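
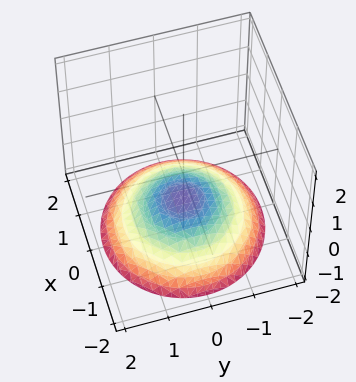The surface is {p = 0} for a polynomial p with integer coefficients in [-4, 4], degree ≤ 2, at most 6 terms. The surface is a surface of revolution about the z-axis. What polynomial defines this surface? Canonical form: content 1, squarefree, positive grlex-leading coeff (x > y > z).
x^2 + y^2 + 3*z + 3

(a) The degree is 2 — the shape is more complex than any degree-1 surface.
(b) By symmetry, the surface is invariant under rotation about z: p = q(x² + y², z).
(c) Checking where it meets the axes: a circular section at z = -2 has radius between 1 and 2; the surface avoids every integer x-axis point in the box; it crosses the z-axis at the gridline z = -1.
(d) Solving for integer coefficients yields p as stated.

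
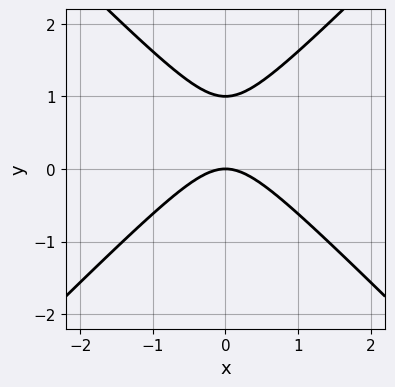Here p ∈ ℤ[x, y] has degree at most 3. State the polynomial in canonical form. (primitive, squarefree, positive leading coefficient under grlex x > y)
x^2 - y^2 + y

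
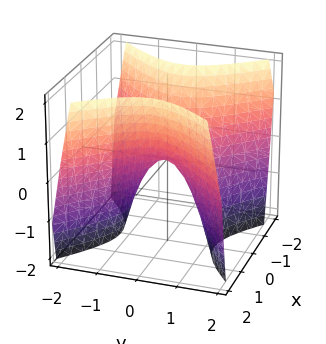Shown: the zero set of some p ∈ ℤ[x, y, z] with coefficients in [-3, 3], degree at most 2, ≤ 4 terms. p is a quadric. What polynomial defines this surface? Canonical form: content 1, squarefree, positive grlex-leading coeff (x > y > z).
3*x^2 - 3*y^2 - 2*z

1. The degree is 2 — a hyperbolic paraboloid; a quadric.
2. Symmetries: it's symmetric under y → −y, forcing even powers of y; the x ↦ −x reflection is a symmetry, so x appears only in even powers.
3. Checking where it meets the axes: it crosses the y-axis at the gridline y = 0; it crosses the x-axis at the gridline x = 0; it meets the z-axis at z = 0 (among the integer gridlines).
4. Fitting integer coefficients to these (and the overall shape) gives p.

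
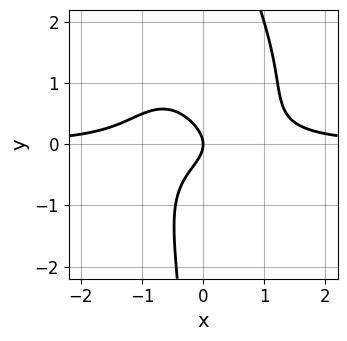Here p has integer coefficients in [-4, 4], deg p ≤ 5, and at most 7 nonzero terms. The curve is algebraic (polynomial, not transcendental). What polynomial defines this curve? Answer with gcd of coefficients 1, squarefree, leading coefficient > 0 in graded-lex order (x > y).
3*x^3*y + 2*x*y^3 - 2*x*y^2 - 3*y^2 - 2*x

(a) The degree is 4 — a generic line meets the curve in up to 4 points.
(b) Observable constraints: it meets the y-axis at y = 0 (among the integer gridlines); it crosses the x-axis at the gridline x = 0.
(c) The integer polynomial consistent with all of this is the stated p.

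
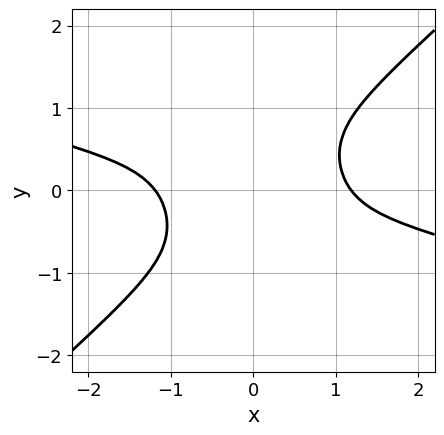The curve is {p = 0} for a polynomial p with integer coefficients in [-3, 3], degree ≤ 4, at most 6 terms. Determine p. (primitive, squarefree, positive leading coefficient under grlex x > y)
x^4 + 3*x^3*y - 3*x^2*y^2 - 2*y^4 - 2

deg p = 4. A generic line meets the curve in up to 4 points.
Observable constraints: it misses every integer gridline on the y-axis.
Matching integer coefficients to the picture gives p.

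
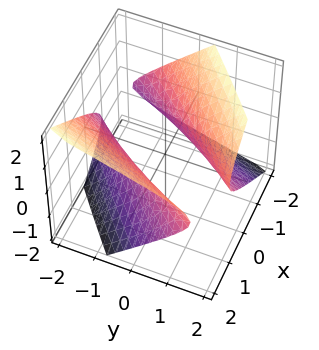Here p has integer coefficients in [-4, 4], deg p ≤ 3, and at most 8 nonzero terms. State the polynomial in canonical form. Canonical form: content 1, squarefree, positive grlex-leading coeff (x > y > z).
2*x^2 - 3*x*y + y^2 + 2*y*z - 3*z^2 - 2

(a) The picture has 2 separate pieces. Treating them together as one polynomial.
(b) deg p = 2. No degree-1 surface has this shape.
(c) Reading off the gridlines: it misses every integer gridline on the z-axis; among the integer gridlines, it crosses the x-axis at x ∈ {-1, 1}.
(d) Assembling these constraints gives the stated polynomial.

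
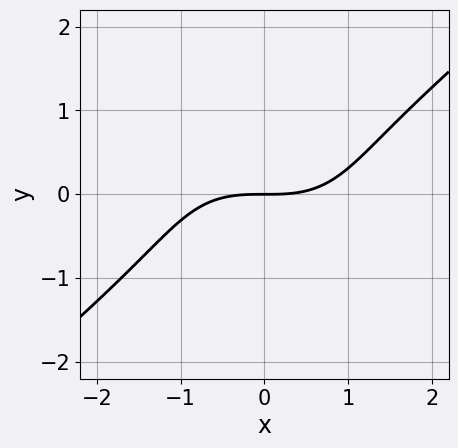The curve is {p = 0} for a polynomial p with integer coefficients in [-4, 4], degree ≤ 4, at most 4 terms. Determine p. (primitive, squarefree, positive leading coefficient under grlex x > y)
x^3 - 2*y^3 - 3*y

1. The degree is 3 — no degree-2 curve has this shape.
2. From the visible intercepts: one y-axis crossing is at y = 0; one x-axis crossing is at x = 0.
3. These observations pin down the coefficients.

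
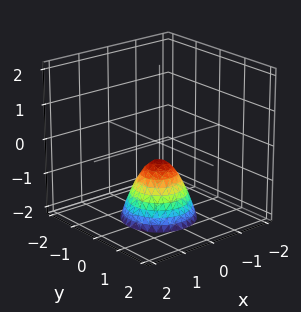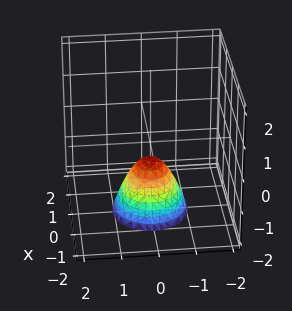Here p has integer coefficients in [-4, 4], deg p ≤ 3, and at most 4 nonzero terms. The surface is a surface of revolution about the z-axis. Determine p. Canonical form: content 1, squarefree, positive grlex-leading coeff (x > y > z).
Degree: no degree-1 surface has this shape, so deg p = 2.
Symmetry: the z-axis is an axis of rotation, so x and y enter only as x² + y².
From the visible intercepts: it misses every integer gridline on the x-axis; no y-intercept at any integer in the box.
Fitting integer coefficients to these (and the overall shape) gives p.

3*x^2 + 3*y^2 + 2*z + 1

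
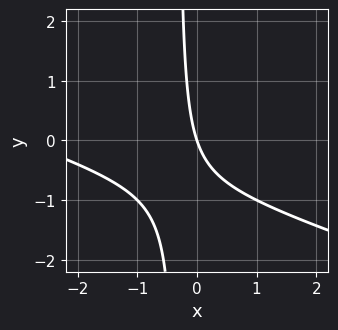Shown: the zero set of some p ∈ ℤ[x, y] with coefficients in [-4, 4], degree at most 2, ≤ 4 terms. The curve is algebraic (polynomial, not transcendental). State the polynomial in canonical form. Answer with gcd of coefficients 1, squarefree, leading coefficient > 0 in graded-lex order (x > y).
x^2 + 3*x*y + 3*x + y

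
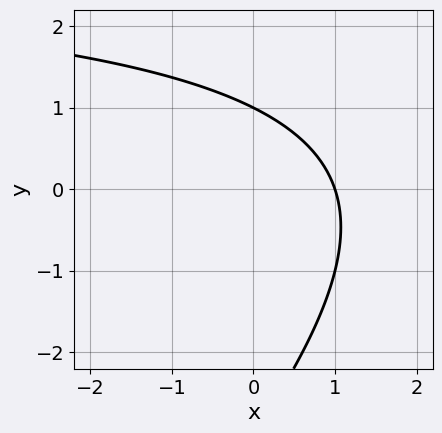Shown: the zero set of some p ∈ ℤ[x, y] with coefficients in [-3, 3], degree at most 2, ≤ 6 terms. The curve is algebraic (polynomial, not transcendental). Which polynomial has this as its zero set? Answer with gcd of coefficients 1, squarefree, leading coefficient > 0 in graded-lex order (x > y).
x*y - y^2 - 3*x - 2*y + 3

1. deg p = 2.
2. From the visible intercepts: it meets the y-axis at y = 1 (among the integer gridlines); it crosses the x-axis at the gridline x = 1.
3. Assembling these constraints gives the stated polynomial.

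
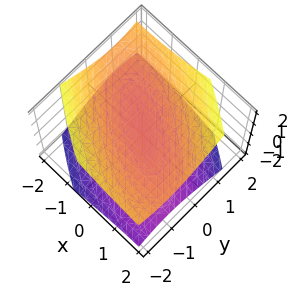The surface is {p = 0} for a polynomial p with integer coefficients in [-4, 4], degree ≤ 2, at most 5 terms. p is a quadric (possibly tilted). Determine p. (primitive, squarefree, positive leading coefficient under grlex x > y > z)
1. There are 2 components. Treating them together as one polynomial.
2. The degree is 2 — the shape is more complex than any degree-1 surface.
3. Observable constraints: the surface avoids every integer y-axis point in the box; the surface avoids every integer x-axis point in the box.
4. The integer polynomial consistent with all of this is the stated p.

x^2 + 2*x*y + 2*y^2 - 3*z^2 + 1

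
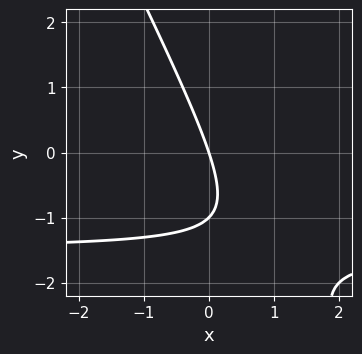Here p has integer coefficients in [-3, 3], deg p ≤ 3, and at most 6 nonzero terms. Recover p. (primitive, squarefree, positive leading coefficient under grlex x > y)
The degree is 2 — a generic line meets the curve in up to 2 points.
Checking where it meets the axes: it crosses the x-axis at the gridline x = 0; among the integer gridlines, it crosses the y-axis at y ∈ {-1, 0}.
Matching integer coefficients to the picture gives p.

2*x*y + y^2 + 3*x + y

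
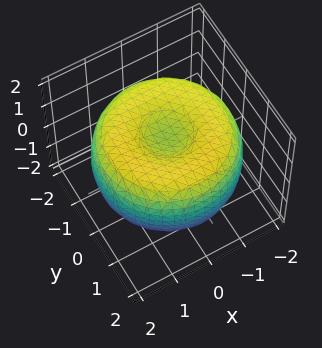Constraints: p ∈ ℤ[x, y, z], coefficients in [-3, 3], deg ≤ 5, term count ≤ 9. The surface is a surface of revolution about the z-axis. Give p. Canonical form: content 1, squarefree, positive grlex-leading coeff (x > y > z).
First, the degree is 4 — the shape is more complex than any degree-3 surface.
Next, by symmetry, the z-axis is an axis of rotation, so x and y enter only as x² + y².
Then, from the axis intercepts and sections: a circular section at z = 0 has radius between 1 and 2.
Finally, these observations pin down the coefficients.

x^4 + 2*x^2*y^2 + y^4 - 3*x^2 - 3*y^2 + 3*z^2 - 2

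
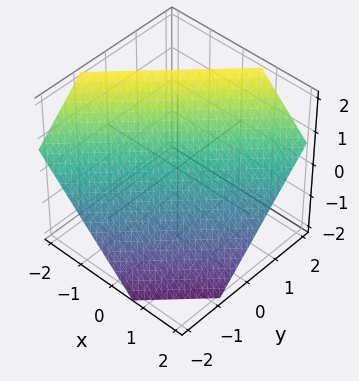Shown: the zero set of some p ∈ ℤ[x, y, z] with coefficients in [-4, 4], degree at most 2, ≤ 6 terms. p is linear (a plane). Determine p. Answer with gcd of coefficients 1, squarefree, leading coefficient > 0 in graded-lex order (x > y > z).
3*x - 3*y + 3*z - 2

(a) The degree is 1 — every cross-section is a straight line — this is a plane.
(b) Matching integer coefficients to the picture gives p.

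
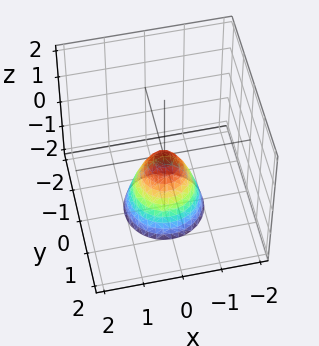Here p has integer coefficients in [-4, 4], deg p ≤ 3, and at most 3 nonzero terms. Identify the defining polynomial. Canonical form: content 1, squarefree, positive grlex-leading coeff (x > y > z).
The degree is 2 — a single bowl opening along one axis; a quadric.
Symmetries: rotational symmetry about the z-axis ⇒ p depends on x, y only through x² + y².
From the axis intercepts and sections: it crosses the y-axis at the gridline y = 0; it crosses the x-axis at the gridline x = 0; it meets the z-axis at z = 0 (among the integer gridlines).
Matching integer coefficients to the picture gives p.

2*x^2 + 2*y^2 + z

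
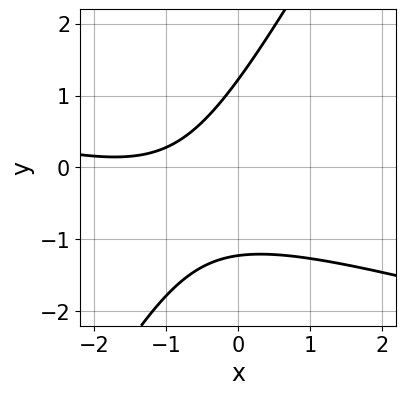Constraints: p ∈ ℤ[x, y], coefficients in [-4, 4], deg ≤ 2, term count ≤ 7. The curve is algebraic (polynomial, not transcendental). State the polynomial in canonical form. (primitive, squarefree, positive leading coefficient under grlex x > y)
x^2 + 3*x*y - 2*y^2 + 3*x + 3

Degree: the shape is more complex than any degree-1 curve, so deg p = 2.
Reading off the gridlines: no x-intercept at any integer in the box.
These observations pin down the coefficients.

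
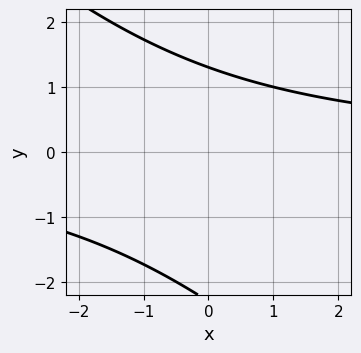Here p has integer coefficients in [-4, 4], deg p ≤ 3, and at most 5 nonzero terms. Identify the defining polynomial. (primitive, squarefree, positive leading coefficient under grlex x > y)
x*y + y^2 + y - 3

deg p = 2. The shape is more complex than any degree-1 curve.
Reading off the gridlines: no x-intercept at any integer in the box.
Fitting integer coefficients to these (and the overall shape) gives p.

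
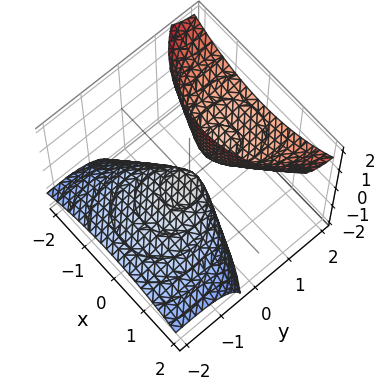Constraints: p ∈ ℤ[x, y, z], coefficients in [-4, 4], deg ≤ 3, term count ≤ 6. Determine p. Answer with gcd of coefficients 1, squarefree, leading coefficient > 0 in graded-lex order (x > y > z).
First, the picture has 2 separate pieces.
Next, degree: the shape is more complex than any degree-1 surface, so deg p = 2.
Next, checking where it meets the axes: one y-axis crossing is at y = 0; one z-axis crossing is at z = 0.
Finally, assembling these constraints gives the stated polynomial.

x^2 + y^2 - 3*y*z + z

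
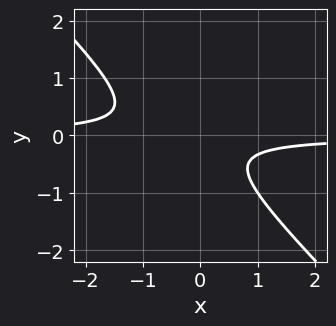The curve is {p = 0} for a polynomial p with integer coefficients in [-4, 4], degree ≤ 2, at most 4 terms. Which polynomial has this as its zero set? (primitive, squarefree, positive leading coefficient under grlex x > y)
3*x*y + 3*y^2 + y + 1

(a) The degree is 2 — no degree-1 curve has this shape.
(b) Checking where it meets the axes: no y-intercept at any integer in the box; no x-intercept at any integer in the box.
(c) Putting this together gives p.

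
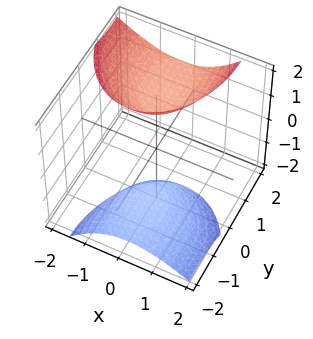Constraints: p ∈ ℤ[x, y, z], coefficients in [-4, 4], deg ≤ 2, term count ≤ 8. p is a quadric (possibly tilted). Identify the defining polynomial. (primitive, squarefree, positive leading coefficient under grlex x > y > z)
(a) There are 2 components.
(b) The degree is 2 — a generic line meets the surface in up to 2 points.
(c) Reading off the gridlines: it misses every integer gridline on the y-axis; no x-intercept at any integer in the box.
(d) These observations pin down the coefficients.

2*x^2 + x*z + y^2 - 2*y*z - z^2 + 2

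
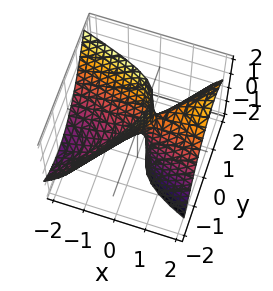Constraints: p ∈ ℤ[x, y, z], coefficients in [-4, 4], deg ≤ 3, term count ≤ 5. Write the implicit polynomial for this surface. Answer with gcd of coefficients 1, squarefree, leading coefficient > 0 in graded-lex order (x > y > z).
x^2 + 3*x*y - 3*x*z - 3*y^2 + z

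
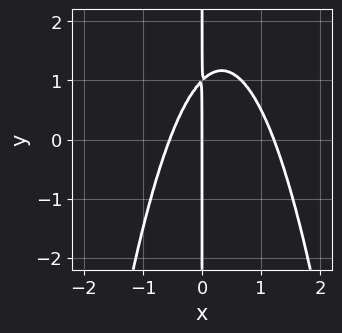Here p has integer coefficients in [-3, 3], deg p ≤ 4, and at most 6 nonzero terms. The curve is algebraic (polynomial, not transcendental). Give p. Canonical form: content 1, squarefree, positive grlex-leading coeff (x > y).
deg p = 3. No degree-2 curve has this shape.
Reading off the gridlines: one x-axis crossing is at x = 0; every point of the y-axis in the box is on the curve.
These observations pin down the coefficients.

3*x^3 - 2*x^2 + 2*x*y - 2*x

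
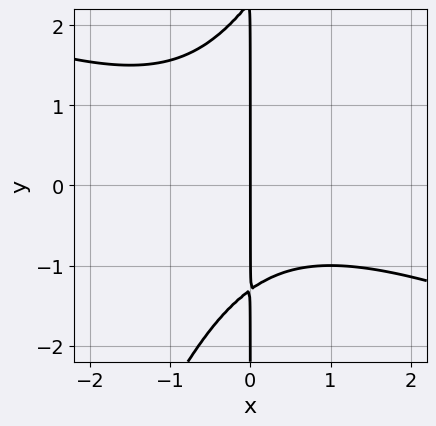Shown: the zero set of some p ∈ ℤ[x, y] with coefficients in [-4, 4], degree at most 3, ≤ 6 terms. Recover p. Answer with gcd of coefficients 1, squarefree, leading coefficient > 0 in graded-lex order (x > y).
First, the degree is 3 — no degree-2 curve has this shape.
Then, reading off the gridlines: the visible y-axis segment lies entirely on the curve; it meets the x-axis at x = 0 (among the integer gridlines).
Finally, fitting integer coefficients to these (and the overall shape) gives p.

x^3 + 2*x^2*y - x*y^2 + x*y + 3*x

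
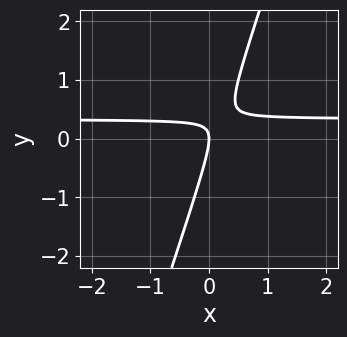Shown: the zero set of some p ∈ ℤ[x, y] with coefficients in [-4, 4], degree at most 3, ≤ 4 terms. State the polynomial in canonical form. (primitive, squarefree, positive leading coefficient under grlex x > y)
1. deg p = 2. A generic line meets the curve in up to 2 points.
2. From the visible intercepts: it crosses the y-axis at the gridline y = 0; it crosses the x-axis at the gridline x = 0.
3. Putting this together gives p.

3*x*y - y^2 - x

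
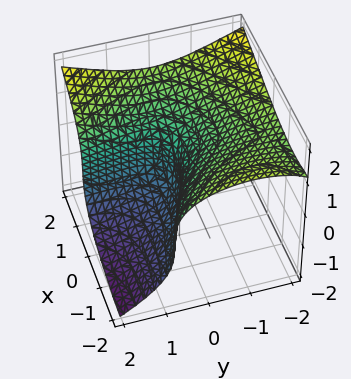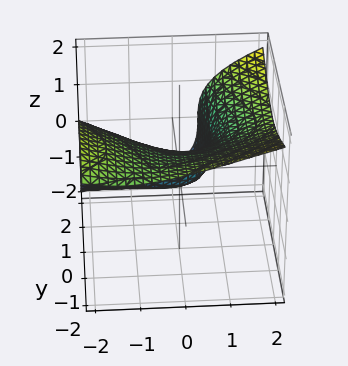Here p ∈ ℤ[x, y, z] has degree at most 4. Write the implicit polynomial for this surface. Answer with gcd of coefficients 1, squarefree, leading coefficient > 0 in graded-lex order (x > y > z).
(a) deg p = 3. A generic line meets the surface in up to 3 points.
(b) Observable constraints: it meets the x-axis at x = 0 (among the integer gridlines); one z-axis crossing is at z = 0.
(c) The integer polynomial consistent with all of this is the stated p.

x*y^2 - 2*z^3 + x^2 + x*y - 2*y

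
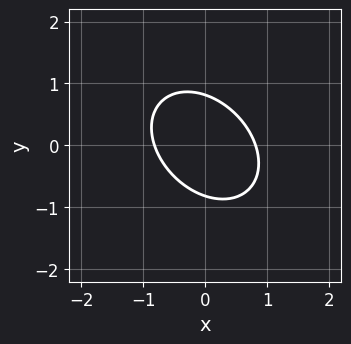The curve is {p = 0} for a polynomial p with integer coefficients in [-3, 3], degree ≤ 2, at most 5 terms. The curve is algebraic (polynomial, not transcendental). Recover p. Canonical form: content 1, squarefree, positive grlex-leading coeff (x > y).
3*x^2 + 2*x*y + 3*y^2 - 2

(a) Degree: no degree-1 curve has this shape, so deg p = 2.
(b) The integer polynomial consistent with all of this is the stated p.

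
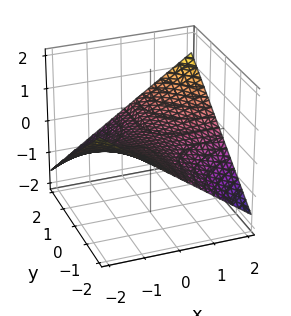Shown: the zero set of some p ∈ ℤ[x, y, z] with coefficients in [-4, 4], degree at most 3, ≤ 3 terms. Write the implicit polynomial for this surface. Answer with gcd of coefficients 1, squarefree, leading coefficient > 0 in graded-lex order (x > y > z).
1. Degree: a hyperbolic paraboloid; a quadric, so deg p = 2.
2. Checking where it meets the axes: the visible y-axis segment lies entirely on the surface; it crosses the z-axis at the gridline z = 0.
3. Matching integer coefficients to the picture gives p. Check: (-1, 0, 0) on the x-axis lies on the surface, and p(-1, 0, 0) = 0. ✓

x*y - 3*z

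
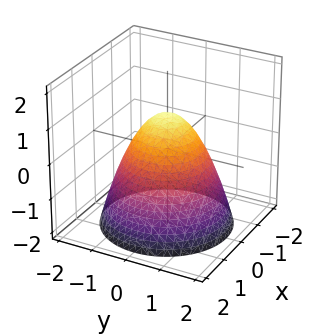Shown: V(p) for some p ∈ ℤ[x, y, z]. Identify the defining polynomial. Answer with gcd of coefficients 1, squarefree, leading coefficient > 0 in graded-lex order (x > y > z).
x^2 + y^2 + z - 1

Degree: the shape is more complex than any degree-1 surface, so deg p = 2.
Symmetries: every cross-section ⟂ z is a circle, so x, y appear only via x² + y².
Against the integer gridlines: the y-axis gridline crossings are at y ∈ {-1, 1}; one z-axis crossing is at z = 1.
Matching integer coefficients to the picture gives p. Check: (-1, 0, 0) on the x-axis lies on the surface, and p(-1, 0, 0) = 0. ✓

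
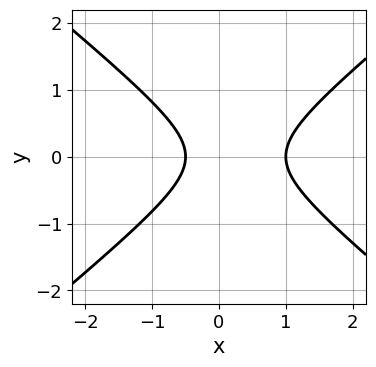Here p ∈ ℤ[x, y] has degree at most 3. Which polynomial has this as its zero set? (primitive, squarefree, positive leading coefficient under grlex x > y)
2*x^2 - 3*y^2 - x - 1

First, degree: a generic line meets the curve in up to 2 points, so deg p = 2.
Next, symmetries: it's symmetric under y → −y, forcing even powers of y.
Next, checking where it meets the axes: one x-axis crossing is at x = 1; the curve avoids every integer y-axis point in the box.
Finally, the integer polynomial consistent with all of this is the stated p.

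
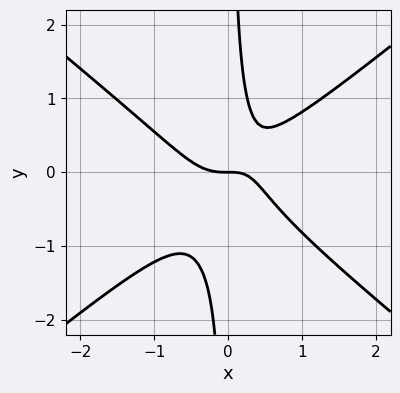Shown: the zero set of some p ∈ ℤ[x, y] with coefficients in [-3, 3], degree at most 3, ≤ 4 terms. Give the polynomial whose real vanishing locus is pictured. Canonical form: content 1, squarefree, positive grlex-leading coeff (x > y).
2*x^3 - 3*x*y^2 - x*y + y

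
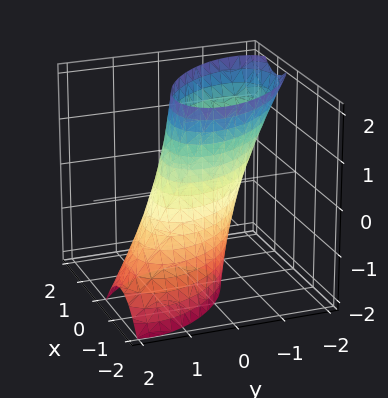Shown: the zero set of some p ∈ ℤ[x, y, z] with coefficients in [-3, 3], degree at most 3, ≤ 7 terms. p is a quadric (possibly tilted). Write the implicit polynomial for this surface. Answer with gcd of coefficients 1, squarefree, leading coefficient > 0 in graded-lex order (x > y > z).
3*x^2 + 3*x*y + 3*y^2 + 2*y*z - 3

The degree is 2 — no degree-1 surface has this shape.
Against the integer gridlines: among the integer gridlines, it crosses the x-axis at x ∈ {-1, 1}; it misses every integer gridline on the z-axis; the y-axis gridline crossings are at y ∈ {-1, 1}.
The integer polynomial consistent with all of this is the stated p.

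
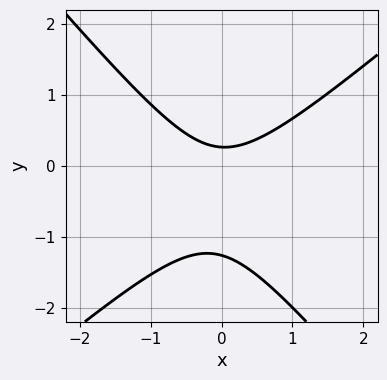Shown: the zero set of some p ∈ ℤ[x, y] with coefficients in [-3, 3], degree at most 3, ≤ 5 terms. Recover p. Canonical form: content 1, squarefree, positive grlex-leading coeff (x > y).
3*x^2 - x*y - 3*y^2 - 3*y + 1

First, deg p = 2. A generic line meets the curve in up to 2 points.
Then, against the integer gridlines: it misses every integer gridline on the x-axis.
Finally, putting this together gives p.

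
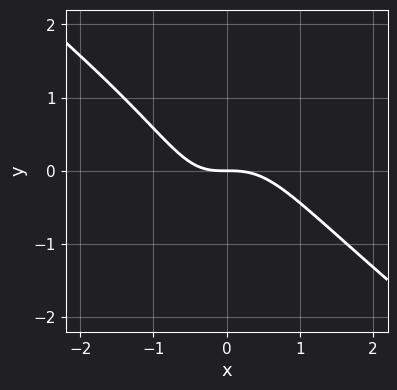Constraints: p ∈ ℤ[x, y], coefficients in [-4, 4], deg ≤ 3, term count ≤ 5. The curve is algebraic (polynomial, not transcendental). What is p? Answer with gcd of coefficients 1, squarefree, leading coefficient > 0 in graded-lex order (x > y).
3*x^3 + 2*x^2*y - 2*x*y^2 + x*y + 3*y

First, the degree is 3 — a generic line meets the curve in up to 3 points.
Then, from the visible intercepts: it meets the y-axis at y = 0 (among the integer gridlines); one x-axis crossing is at x = 0.
Finally, these observations pin down the coefficients.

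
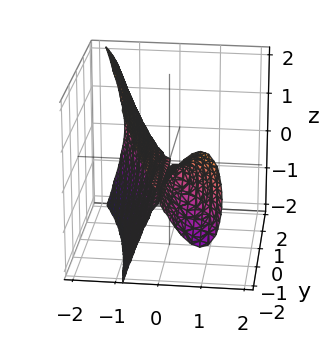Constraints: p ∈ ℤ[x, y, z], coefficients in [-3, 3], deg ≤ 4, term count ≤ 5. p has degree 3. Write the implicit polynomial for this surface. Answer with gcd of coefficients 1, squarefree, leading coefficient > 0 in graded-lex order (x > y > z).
3*x^3 + 2*x^2*y + z^2

The degree is 3 — a generic line meets the surface in up to 3 points.
Checking where it meets the axes: it meets the z-axis at z = 0 (among the integer gridlines); the visible y-axis segment lies entirely on the surface; it crosses the x-axis at the gridline x = 0.
Solving for integer coefficients yields p as stated.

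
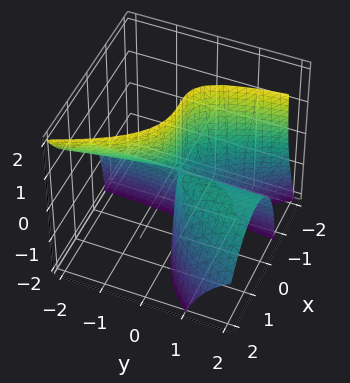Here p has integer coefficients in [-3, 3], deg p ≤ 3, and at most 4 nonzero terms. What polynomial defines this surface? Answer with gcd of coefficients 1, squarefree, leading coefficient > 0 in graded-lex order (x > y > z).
1. deg p = 3. A generic line meets the surface in up to 3 points.
2. Reading off the gridlines: every point of the y-axis in the box is on the surface; every point of the z-axis in the box is on the surface; it meets the x-axis at x = 0 (among the integer gridlines).
3. Together with the visible shape, these determine p as stated.

x^3 + x*y*z - x*y + y*z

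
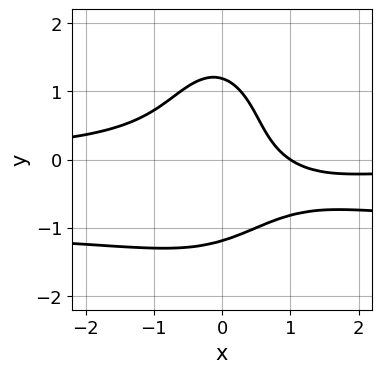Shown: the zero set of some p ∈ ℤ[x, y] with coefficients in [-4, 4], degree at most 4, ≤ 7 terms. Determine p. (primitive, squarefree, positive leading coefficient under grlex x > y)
1. Degree: the shape is more complex than any degree-3 curve, so deg p = 4.
2. Checking where it meets the axes: it crosses the x-axis at the gridline x = 1.
3. Fitting integer coefficients to these (and the overall shape) gives p.

3*x^2*y^2 + y^4 + 3*x^2*y + 2*x - 2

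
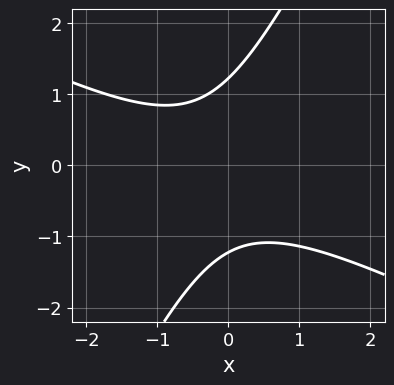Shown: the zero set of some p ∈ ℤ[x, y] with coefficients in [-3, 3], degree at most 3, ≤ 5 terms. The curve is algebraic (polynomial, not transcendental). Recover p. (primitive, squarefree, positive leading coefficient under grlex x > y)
2*x^2 + 3*x*y - 2*y^2 + x + 3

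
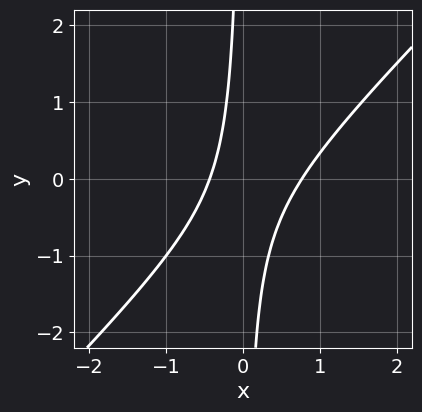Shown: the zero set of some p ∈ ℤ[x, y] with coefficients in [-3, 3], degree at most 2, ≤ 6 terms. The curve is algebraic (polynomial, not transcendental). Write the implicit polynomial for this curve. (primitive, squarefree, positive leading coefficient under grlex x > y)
First, the degree is 2 — no degree-1 curve has this shape.
Next, observable constraints: the curve avoids every integer y-axis point in the box.
Finally, the integer polynomial consistent with all of this is the stated p.

3*x^2 - 3*x*y - x - 1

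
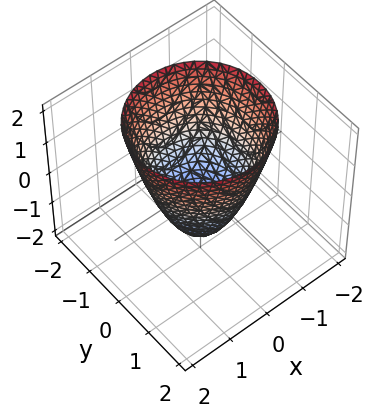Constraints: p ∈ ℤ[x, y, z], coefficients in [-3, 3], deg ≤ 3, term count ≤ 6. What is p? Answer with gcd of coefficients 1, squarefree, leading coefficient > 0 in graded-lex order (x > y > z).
1. The degree is 2 — no degree-1 surface has this shape.
2. Symmetry: the surface is invariant under rotation about z: p = q(x² + y², z).
3. Against the integer gridlines: among the integer gridlines, it crosses the x-axis at x ∈ {-1, 1}; a circular section at z = 1 has radius between 1 and 2; the y-axis gridline crossings are at y ∈ {-1, 1}.
4. Solving for integer coefficients yields p as stated.

3*x^2 + 3*y^2 - 2*z - 3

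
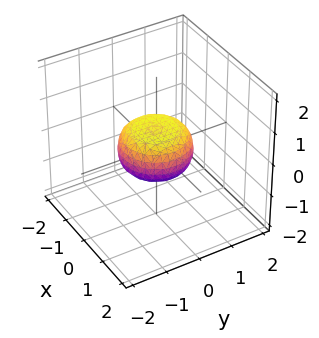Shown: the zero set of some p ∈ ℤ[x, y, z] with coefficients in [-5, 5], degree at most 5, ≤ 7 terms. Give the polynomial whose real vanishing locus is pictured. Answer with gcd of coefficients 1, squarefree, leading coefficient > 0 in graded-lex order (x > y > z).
2*x^4 + 4*x^2*y^2 + 2*y^4 - x^2 - y^2 + 3*z^2 - 1

1. Degree: no degree-3 surface has this shape, so deg p = 4.
2. Symmetry: the surface is invariant under rotation about z: p = q(x² + y², z).
3. Observable constraints: among the integer gridlines, it crosses the x-axis at x ∈ {-1, 1}; among the integer gridlines, it crosses the y-axis at y ∈ {-1, 1}; a circular section at z = 0 has radius exactly 1.
4. Assembling these constraints gives the stated polynomial.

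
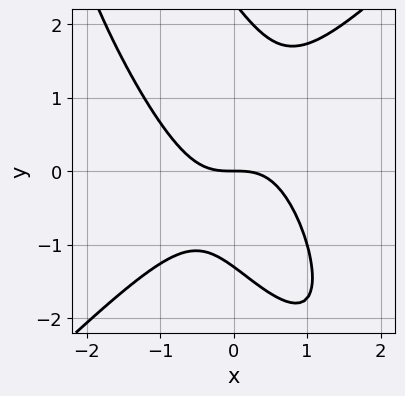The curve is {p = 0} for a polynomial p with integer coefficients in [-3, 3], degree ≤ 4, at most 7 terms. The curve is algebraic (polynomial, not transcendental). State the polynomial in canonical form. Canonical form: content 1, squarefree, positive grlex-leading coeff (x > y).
3*x^3 - 2*x*y^2 - y^3 + y^2 + 3*y

1. Degree: the shape is more complex than any degree-2 curve, so deg p = 3.
2. Reading off the gridlines: it meets the x-axis at x = 0 (among the integer gridlines); it crosses the y-axis at the gridline y = 0.
3. Fitting integer coefficients to these (and the overall shape) gives p.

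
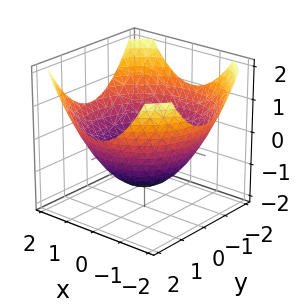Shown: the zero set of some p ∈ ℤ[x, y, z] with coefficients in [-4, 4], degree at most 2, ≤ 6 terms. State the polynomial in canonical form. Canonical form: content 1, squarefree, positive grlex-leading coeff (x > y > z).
x^2 + y^2 - 2*z - 3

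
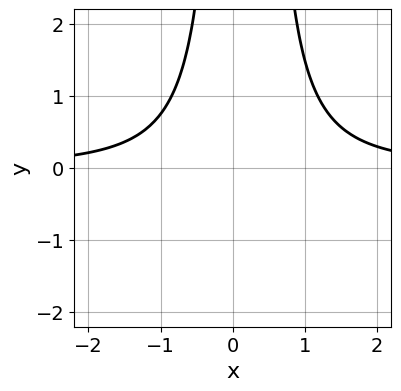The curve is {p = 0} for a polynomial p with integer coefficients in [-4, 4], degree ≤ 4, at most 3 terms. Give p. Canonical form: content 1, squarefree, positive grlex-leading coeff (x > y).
(a) deg p = 3.
(b) Reading off the gridlines: the curve avoids every integer x-axis point in the box; the curve avoids every integer y-axis point in the box.
(c) Solving for integer coefficients yields p as stated.

3*x^2*y - x*y - 3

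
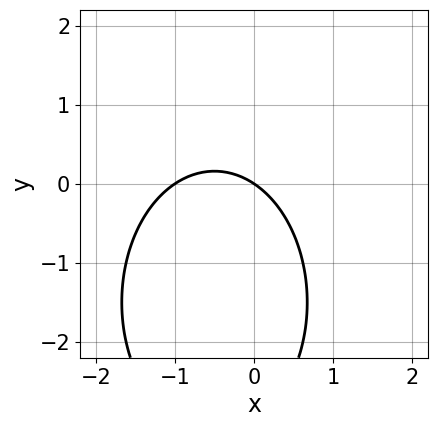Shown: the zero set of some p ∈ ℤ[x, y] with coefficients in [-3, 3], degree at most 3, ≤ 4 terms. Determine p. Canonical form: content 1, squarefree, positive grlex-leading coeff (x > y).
1. Degree: no degree-1 curve has this shape, so deg p = 2.
2. From the visible intercepts: it meets the y-axis at y = 0 (among the integer gridlines); the x-axis gridline crossings are at x ∈ {-1, 0}.
3. Putting this together gives p.

2*x^2 + y^2 + 2*x + 3*y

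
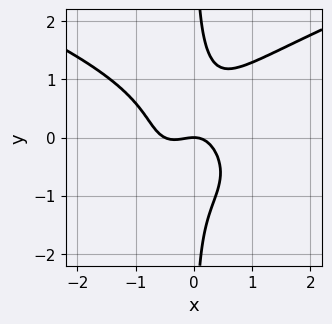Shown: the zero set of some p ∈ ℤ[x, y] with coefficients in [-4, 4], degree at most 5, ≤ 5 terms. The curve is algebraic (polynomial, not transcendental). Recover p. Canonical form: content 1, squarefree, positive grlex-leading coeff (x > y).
(a) Degree: no degree-3 curve has this shape, so deg p = 4.
(b) From the visible intercepts: it meets the x-axis at x = 0 (among the integer gridlines); it meets the y-axis at y = 0 (among the integer gridlines).
(c) Solving for integer coefficients yields p as stated.

2*x*y^3 - 2*x^3 - x^2 - y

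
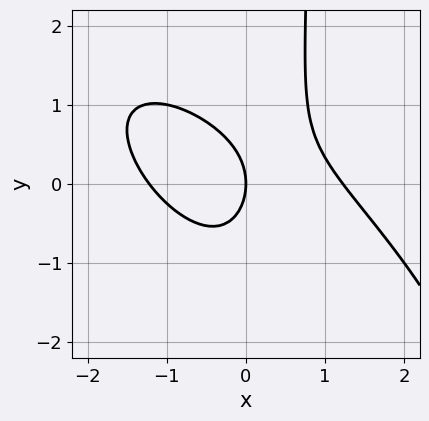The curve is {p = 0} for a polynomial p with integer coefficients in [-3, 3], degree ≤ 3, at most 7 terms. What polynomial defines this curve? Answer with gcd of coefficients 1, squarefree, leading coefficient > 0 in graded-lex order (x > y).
First, degree: no degree-2 curve has this shape, so deg p = 3.
Next, from the axis intercepts and sections: one y-axis crossing is at y = 0; one x-axis crossing is at x = 0.
Finally, putting this together gives p.

2*x^3 + 3*x^2*y + 2*x*y^2 - 2*y^2 - 3*x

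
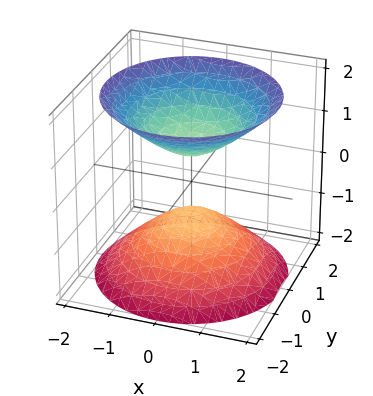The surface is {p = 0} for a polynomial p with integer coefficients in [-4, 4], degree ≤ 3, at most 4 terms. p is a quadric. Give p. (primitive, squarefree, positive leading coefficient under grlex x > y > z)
2*x^2 + 2*y^2 - 2*z^2 + 1

1. The picture has 2 separate pieces.
2. Degree: two separate bowl-shaped sheets opening away from each other; a quadric, so deg p = 2.
3. Symmetries: mirror symmetry z ↦ −z ⇒ only even powers of z; rotational symmetry about the z-axis ⇒ p depends on x, y only through x² + y².
4. Reading off the gridlines: the surface avoids every integer x-axis point in the box; the surface avoids every integer y-axis point in the box; a circular section at z = -2 has radius between 1 and 2.
5. Together with the visible shape, these determine p as stated.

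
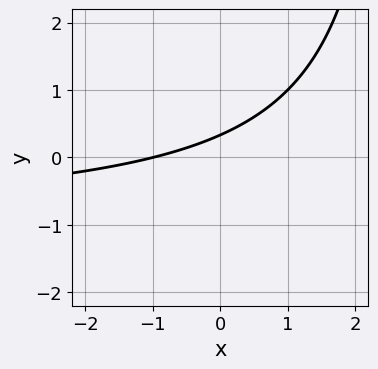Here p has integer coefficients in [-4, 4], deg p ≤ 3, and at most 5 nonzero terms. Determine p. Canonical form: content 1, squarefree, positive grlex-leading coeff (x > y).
deg p = 2. A generic line meets the curve in up to 2 points.
From the visible intercepts: it meets the x-axis at x = -1 (among the integer gridlines).
The integer polynomial consistent with all of this is the stated p.

x*y + x - 3*y + 1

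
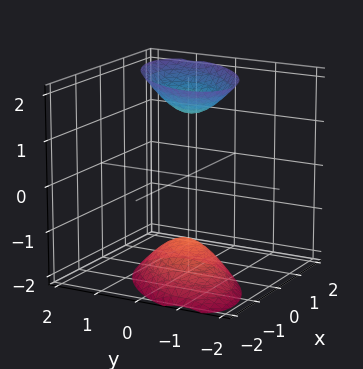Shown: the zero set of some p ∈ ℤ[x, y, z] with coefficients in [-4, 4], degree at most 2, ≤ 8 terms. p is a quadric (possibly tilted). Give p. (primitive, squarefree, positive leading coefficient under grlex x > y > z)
1. There are 2 components.
2. The degree is 2 — the shape is more complex than any degree-1 surface.
3. Checking where it meets the axes: no y-intercept at any integer in the box; the surface avoids every integer x-axis point in the box.
4. Assembling these constraints gives the stated polynomial.

2*x^2 - 2*x*y - x*z + 2*y^2 - z^2 + 2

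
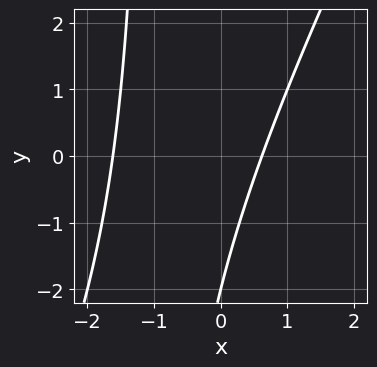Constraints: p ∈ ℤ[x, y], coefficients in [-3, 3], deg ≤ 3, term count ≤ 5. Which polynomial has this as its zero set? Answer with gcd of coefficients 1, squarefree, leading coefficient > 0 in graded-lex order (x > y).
2*x^2 - x*y + 2*x - y - 2

deg p = 2. No degree-1 curve has this shape.
Checking where it meets the axes: one y-axis crossing is at y = -2.
The integer polynomial consistent with all of this is the stated p.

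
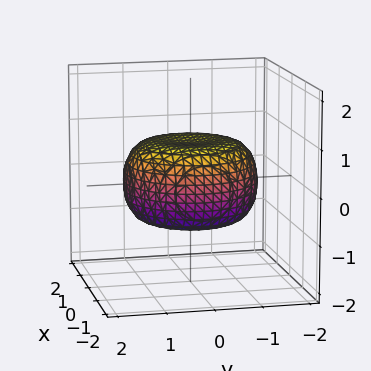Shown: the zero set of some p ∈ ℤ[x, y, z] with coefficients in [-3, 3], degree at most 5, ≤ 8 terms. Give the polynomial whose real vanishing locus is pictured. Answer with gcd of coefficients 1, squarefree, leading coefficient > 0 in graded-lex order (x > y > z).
x^4 + 2*x^2*y^2 + y^4 - x^2 - y^2 + 3*z^2 - 2

Degree: the shape is more complex than any degree-3 surface, so deg p = 4.
Symmetry: the surface is invariant under rotation about z: p = q(x² + y², z).
From the visible intercepts: a circular section at z = 0 has radius between 1 and 2.
These observations pin down the coefficients.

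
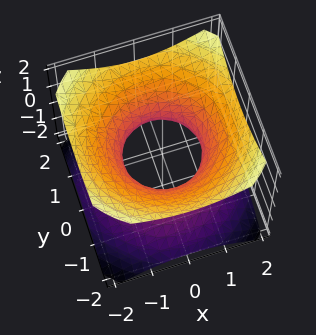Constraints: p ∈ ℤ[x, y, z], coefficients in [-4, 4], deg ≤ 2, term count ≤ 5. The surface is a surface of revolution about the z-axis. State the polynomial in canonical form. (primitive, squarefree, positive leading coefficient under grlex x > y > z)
2*x^2 + 2*y^2 - 3*z^2 - 2

First, the degree is 2 — a generic line meets the surface in up to 2 points.
Next, symmetry: the z-axis is an axis of rotation, so x and y enter only as x² + y².
Then, against the integer gridlines: among the integer gridlines, it crosses the x-axis at x ∈ {-1, 1}; the surface avoids every integer z-axis point in the box; a circular section at z = 1 has radius between 1 and 2; among the integer gridlines, it crosses the y-axis at y ∈ {-1, 1}.
Finally, fitting integer coefficients to these (and the overall shape) gives p.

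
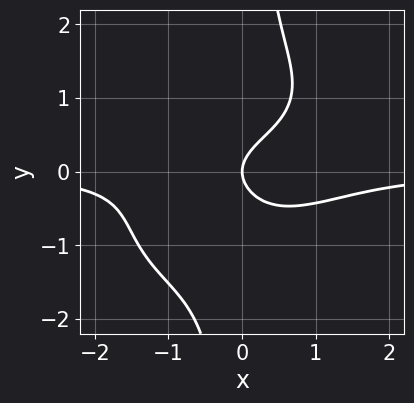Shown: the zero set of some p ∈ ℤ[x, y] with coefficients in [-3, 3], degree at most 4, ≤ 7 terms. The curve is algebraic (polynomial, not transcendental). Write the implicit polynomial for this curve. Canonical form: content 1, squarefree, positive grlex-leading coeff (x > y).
2*x^3*y - 2*x^2*y^2 + 3*x*y^3 - 3*y^2 + 2*x

First, the degree is 4 — no degree-3 curve has this shape.
Next, observable constraints: one x-axis crossing is at x = 0; it crosses the y-axis at the gridline y = 0.
Finally, putting this together gives p.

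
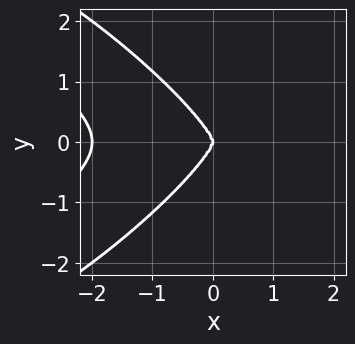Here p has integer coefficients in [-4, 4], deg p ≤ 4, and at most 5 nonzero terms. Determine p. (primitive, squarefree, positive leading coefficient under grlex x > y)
(a) Degree: no degree-3 curve has this shape, so deg p = 4.
(b) Symmetries: mirror symmetry y ↦ −y ⇒ only even powers of y.
(c) From the axis intercepts and sections: one y-axis crossing is at y = 0; among the integer gridlines, it crosses the x-axis at x ∈ {-2, 0}.
(d) These observations pin down the coefficients.

x^4 - 2*x^2*y^2 + 2*y^4 + 2*x^3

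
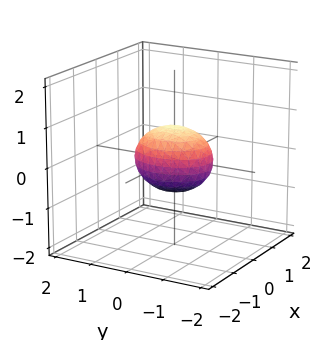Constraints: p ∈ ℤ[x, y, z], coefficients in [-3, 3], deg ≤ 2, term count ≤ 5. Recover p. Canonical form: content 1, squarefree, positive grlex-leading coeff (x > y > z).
deg p = 2. A closed, bounded, convex surface; a quadric.
Symmetries: it's symmetric under z → −z, forcing even powers of z; mirror symmetry x ↦ −x ⇒ only even powers of x; it's symmetric under y → −y, forcing even powers of y.
Against the integer gridlines: the y-axis gridline crossings are at y ∈ {-1, 1}.
Together with the visible shape, these determine p as stated.

3*x^2 + 2*y^2 + 3*z^2 - 2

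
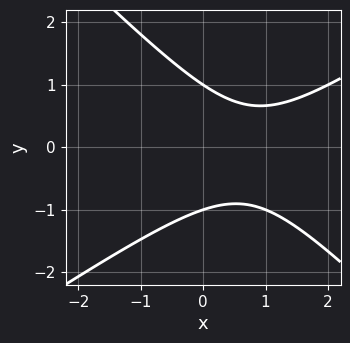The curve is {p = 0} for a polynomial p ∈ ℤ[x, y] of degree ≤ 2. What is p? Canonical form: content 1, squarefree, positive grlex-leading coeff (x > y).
2*x^2 - x*y - 3*y^2 - 3*x + 3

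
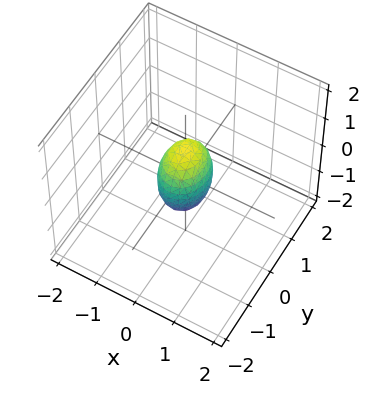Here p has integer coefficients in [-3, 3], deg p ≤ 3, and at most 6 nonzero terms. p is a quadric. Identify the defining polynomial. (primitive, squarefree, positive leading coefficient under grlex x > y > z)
1. Degree: a closed, bounded, convex surface; a quadric, so deg p = 2.
2. Symmetries: it's symmetric under x → −x, forcing even powers of x; the y ↦ −y reflection is a symmetry, so y appears only in even powers; the z ↦ −z reflection is a symmetry, so z appears only in even powers.
3. From the visible intercepts: the z-axis gridline crossings are at z ∈ {-1, 1}.
4. Solving for integer coefficients yields p as stated.

3*x^2 + 2*y^2 + z^2 - 1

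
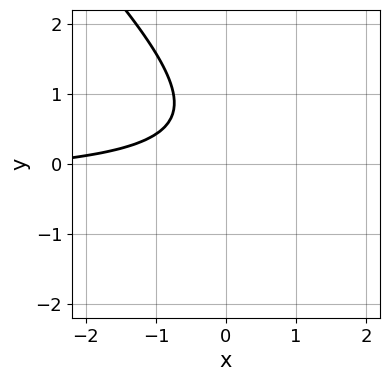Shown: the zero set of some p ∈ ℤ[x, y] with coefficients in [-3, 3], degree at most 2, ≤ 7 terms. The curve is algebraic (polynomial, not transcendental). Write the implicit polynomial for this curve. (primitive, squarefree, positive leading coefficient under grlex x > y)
3*x*y + 3*y^2 + x - 3*y + 3

1. deg p = 2. No degree-1 curve has this shape.
2. Observable constraints: the curve avoids every integer x-axis point in the box; it misses every integer gridline on the y-axis.
3. Matching integer coefficients to the picture gives p.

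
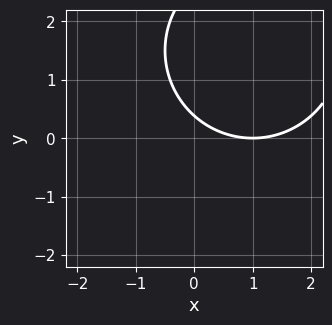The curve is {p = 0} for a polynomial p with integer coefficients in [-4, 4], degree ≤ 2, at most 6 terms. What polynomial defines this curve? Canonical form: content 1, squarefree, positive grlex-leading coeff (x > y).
x^2 + y^2 - 2*x - 3*y + 1

1. The degree is 2 — a generic line meets the curve in up to 2 points.
2. From the visible intercepts: it crosses the x-axis at the gridline x = 1.
3. Matching integer coefficients to the picture gives p.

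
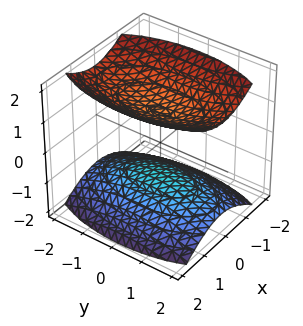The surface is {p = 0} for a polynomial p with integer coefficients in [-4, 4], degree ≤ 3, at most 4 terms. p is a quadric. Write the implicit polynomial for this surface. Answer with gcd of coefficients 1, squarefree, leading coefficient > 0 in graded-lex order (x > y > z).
First, the picture has 2 separate pieces. Treating them together as one polynomial.
Then, the degree is 2 — two sheets facing apart; a quadric.
Next, symmetries: the y ↦ −y reflection is a symmetry, so y appears only in even powers; the z ↦ −z reflection is a symmetry, so z appears only in even powers; the x ↦ −x reflection is a symmetry, so x appears only in even powers.
Then, from the visible intercepts: it misses every integer gridline on the y-axis; the surface avoids every integer x-axis point in the box; among the integer gridlines, it crosses the z-axis at z ∈ {-1, 1}.
Finally, putting this together gives p.

3*x^2 + y^2 - 3*z^2 + 3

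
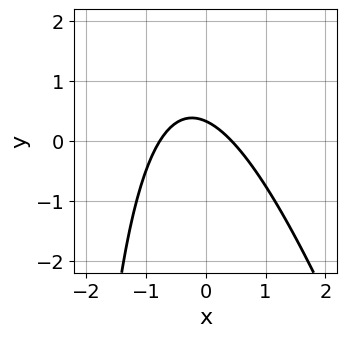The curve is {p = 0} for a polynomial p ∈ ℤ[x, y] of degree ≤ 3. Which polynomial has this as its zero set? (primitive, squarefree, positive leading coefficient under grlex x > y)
3*x^2 + x*y + x + 3*y - 1

First, deg p = 2. No degree-1 curve has this shape.
Finally, solving for integer coefficients yields p as stated.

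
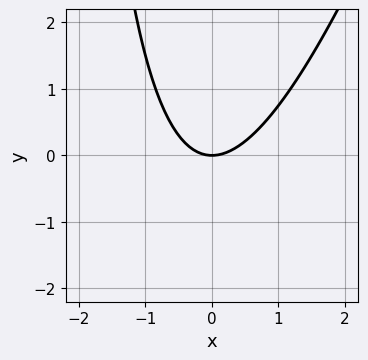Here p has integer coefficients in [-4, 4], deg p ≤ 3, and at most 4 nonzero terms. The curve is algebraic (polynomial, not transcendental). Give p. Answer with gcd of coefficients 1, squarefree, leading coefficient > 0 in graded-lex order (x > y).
deg p = 2.
Observable constraints: it crosses the x-axis at the gridline x = 0; it meets the y-axis at y = 0 (among the integer gridlines).
Assembling these constraints gives the stated polynomial.

3*x^2 - x*y - 3*y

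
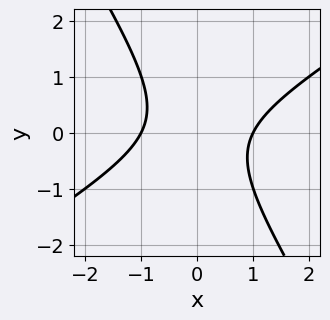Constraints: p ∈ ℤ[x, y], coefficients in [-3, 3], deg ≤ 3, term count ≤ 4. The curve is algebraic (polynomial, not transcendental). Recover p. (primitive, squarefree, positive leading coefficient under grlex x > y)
x^2 - x*y - y^2 - 1

deg p = 2. No degree-1 curve has this shape.
From the axis intercepts and sections: no y-intercept at any integer in the box; among the integer gridlines, it crosses the x-axis at x ∈ {-1, 1}.
Fitting integer coefficients to these (and the overall shape) gives p.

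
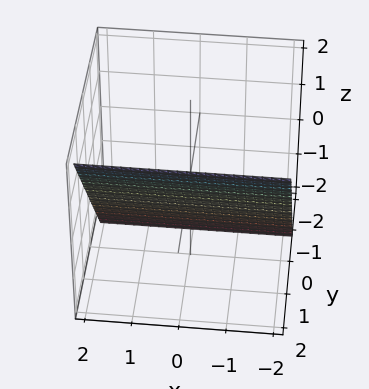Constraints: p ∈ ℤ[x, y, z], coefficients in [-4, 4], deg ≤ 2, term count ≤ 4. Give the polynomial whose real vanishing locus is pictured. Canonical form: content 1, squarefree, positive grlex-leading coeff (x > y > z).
deg p = 1.
Checking where it meets the axes: it crosses the z-axis at the gridline z = -1; the surface avoids every integer x-axis point in the box.
Putting this together gives p.

3*y - 2*z - 2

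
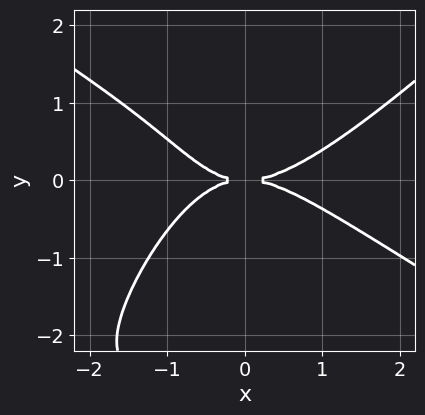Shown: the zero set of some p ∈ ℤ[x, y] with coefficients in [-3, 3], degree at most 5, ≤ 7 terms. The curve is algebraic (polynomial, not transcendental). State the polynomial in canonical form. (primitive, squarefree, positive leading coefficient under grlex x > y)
Degree: a generic line meets the curve in up to 4 points, so deg p = 4.
From the axis intercepts and sections: it meets the y-axis at y = 0 (among the integer gridlines); it crosses the x-axis at the gridline x = 0.
These observations pin down the coefficients.

x^4 - 2*x^2*y^2 + x*y^3 - 2*x*y^2 - 3*y^2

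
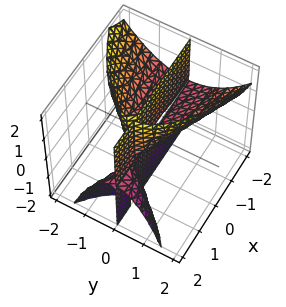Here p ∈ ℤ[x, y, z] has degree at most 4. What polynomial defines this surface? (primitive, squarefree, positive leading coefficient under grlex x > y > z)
First, the picture has 3 separate pieces. They look like related sheets of one shape, so recover p as a whole.
Next, deg p = 3. A generic line meets the surface in up to 3 points.
Next, checking where it meets the axes: the visible x-axis segment lies entirely on the surface; one y-axis crossing is at y = 0.
Finally, together with the visible shape, these determine p as stated. Check: (0, 0, 1) on the z-axis lies on the surface, and p(0, 0, 1) = 0. ✓

x*y*z + y^3 - y*z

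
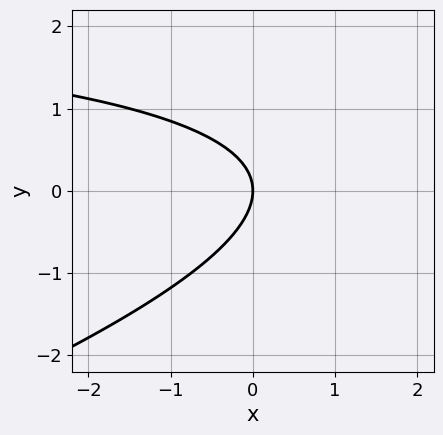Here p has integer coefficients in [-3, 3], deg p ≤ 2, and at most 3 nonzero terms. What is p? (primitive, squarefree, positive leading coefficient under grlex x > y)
x*y - 3*y^2 - 3*x

1. deg p = 2. The shape is more complex than any degree-1 curve.
2. Observable constraints: one x-axis crossing is at x = 0; it crosses the y-axis at the gridline y = 0.
3. Matching integer coefficients to the picture gives p.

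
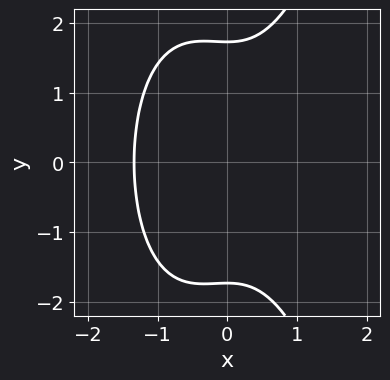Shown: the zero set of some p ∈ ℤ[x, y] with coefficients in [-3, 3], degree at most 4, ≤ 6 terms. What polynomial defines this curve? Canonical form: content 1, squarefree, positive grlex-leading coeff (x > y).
2*x^3 + x^2 - y^2 + 3

The degree is 3 — the shape is more complex than any degree-2 curve.
Symmetries: mirror symmetry y ↦ −y ⇒ only even powers of y.
Together with the visible shape, these determine p as stated.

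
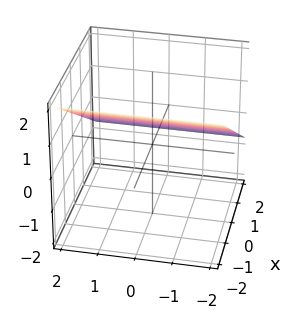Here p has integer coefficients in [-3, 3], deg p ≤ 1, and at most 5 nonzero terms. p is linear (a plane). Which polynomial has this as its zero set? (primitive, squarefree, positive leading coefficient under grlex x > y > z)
2*x + 3*z - 2

First, the degree is 1 — every cross-section is a straight line — this is a plane.
Then, reading off the gridlines: it meets the x-axis at x = 1 (among the integer gridlines); it misses every integer gridline on the y-axis.
Finally, putting this together gives p.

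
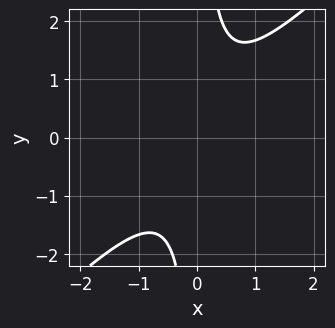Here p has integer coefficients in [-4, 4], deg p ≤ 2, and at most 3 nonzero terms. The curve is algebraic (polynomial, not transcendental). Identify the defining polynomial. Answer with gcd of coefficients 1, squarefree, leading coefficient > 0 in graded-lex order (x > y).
3*x^2 - 3*x*y + 2

1. The degree is 2 — a generic line meets the curve in up to 2 points.
2. Against the integer gridlines: no x-intercept at any integer in the box; no y-intercept at any integer in the box.
3. Matching integer coefficients to the picture gives p.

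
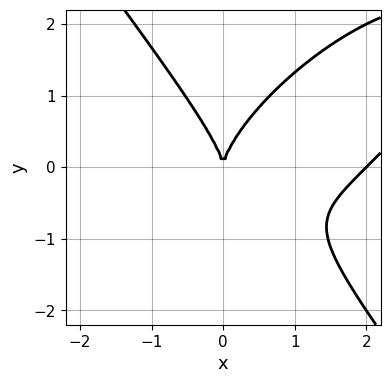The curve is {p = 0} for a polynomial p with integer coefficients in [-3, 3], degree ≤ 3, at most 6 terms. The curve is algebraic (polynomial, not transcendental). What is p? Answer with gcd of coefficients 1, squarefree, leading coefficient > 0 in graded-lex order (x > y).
The degree is 3 — a generic line meets the curve in up to 3 points.
Checking where it meets the axes: the x-axis gridline crossings are at x ∈ {0, 2}; one y-axis crossing is at y = 0.
Assembling these constraints gives the stated polynomial.

x^3 - x^2*y + y^3 - 2*x^2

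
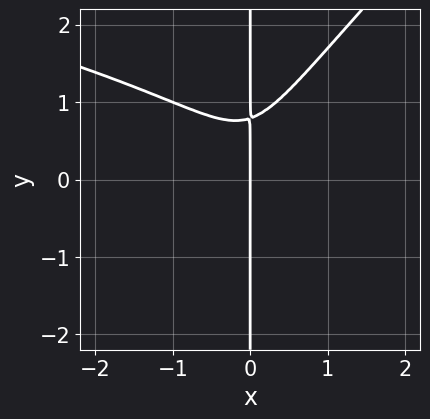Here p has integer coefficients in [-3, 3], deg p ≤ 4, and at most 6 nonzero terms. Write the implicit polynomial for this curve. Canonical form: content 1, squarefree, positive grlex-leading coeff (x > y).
First, the degree is 4 — a generic line meets the curve in up to 4 points.
Then, observable constraints: the visible y-axis segment lies entirely on the curve; it meets the x-axis at x = 0 (among the integer gridlines).
Finally, these observations pin down the coefficients.

2*x^2*y^2 - 2*x*y^3 + 3*x^3 + x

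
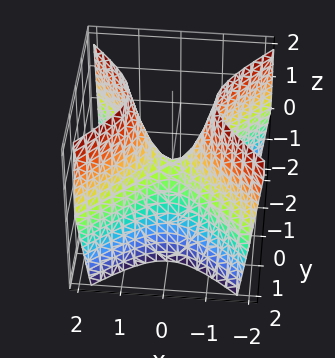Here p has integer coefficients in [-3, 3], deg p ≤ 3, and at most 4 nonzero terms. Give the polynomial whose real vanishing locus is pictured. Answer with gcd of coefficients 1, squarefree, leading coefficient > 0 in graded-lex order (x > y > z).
(a) The degree is 2 — a hyperbolic paraboloid; a quadric.
(b) Symmetries: mirror symmetry y ↦ −y ⇒ only even powers of y; mirror symmetry x ↦ −x ⇒ only even powers of x.
(c) Checking where it meets the axes: it meets the z-axis at z = 0 (among the integer gridlines); one x-axis crossing is at x = 0; it meets the y-axis at y = 0 (among the integer gridlines).
(d) Together with the visible shape, these determine p as stated.

2*x^2 - 2*y^2 - z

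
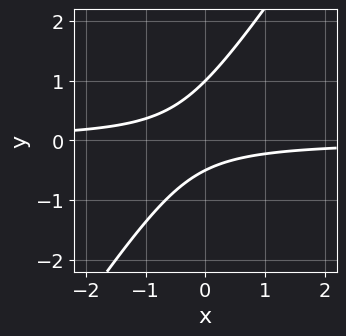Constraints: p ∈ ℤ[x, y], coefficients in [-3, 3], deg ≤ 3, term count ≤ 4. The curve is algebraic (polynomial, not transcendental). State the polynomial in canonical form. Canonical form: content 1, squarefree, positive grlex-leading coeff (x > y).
3*x*y - 2*y^2 + y + 1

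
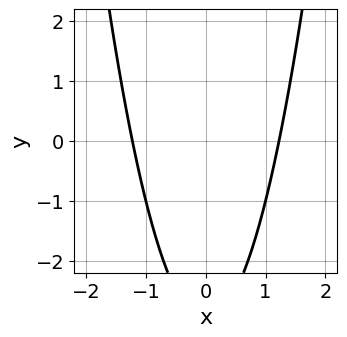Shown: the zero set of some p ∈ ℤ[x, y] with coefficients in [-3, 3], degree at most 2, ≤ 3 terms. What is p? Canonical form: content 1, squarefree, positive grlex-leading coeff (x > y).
2*x^2 - y - 3

First, the degree is 2 — the shape is more complex than any degree-1 curve.
Then, symmetries: it's symmetric under x → −x, forcing even powers of x.
Next, from the axis intercepts and sections: it misses every integer gridline on the y-axis.
Finally, putting this together gives p.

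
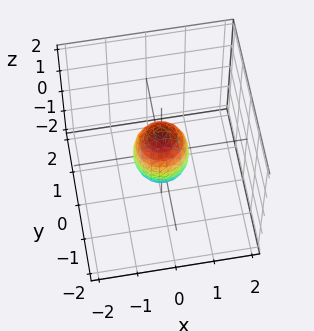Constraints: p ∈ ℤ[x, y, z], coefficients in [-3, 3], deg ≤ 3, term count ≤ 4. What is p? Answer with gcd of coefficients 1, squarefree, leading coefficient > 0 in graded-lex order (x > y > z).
2*x^2 + 2*y^2 + z^2 - 1

(a) The degree is 2 — bounded and convex; a quadric.
(b) Symmetries: mirror symmetry z ↦ −z ⇒ only even powers of z; every cross-section ⟂ z is a circle, so x, y appear only via x² + y².
(c) From the axis intercepts and sections: the z-axis gridline crossings are at z ∈ {-1, 1}; a circular section at z = 0 has radius between 0 and 1.
(d) Matching integer coefficients to the picture gives p.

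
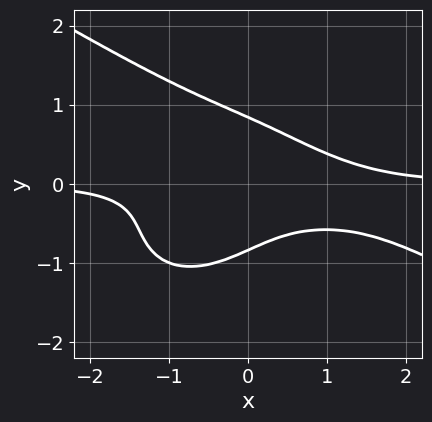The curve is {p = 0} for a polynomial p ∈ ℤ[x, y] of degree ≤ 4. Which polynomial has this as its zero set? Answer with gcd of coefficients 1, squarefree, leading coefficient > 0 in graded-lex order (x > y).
x^3*y + x^2*y^2 + 2*y^4 + 3*x*y^2 - 1

First, the degree is 4 — a generic line meets the curve in up to 4 points.
Next, from the visible intercepts: no x-intercept at any integer in the box.
Finally, putting this together gives p.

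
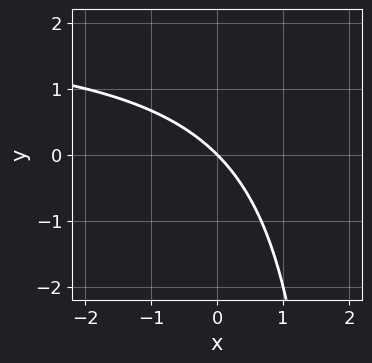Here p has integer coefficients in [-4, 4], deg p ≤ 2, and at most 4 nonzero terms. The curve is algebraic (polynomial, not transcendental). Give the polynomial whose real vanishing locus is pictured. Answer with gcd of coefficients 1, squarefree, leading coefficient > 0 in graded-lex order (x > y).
x*y - 2*x - 2*y

First, deg p = 2. No degree-1 curve has this shape.
Then, from the visible intercepts: it crosses the y-axis at the gridline y = 0; it crosses the x-axis at the gridline x = 0.
Finally, these observations pin down the coefficients.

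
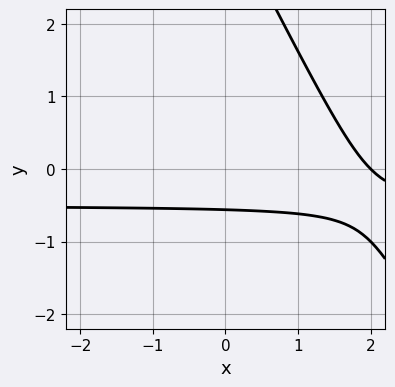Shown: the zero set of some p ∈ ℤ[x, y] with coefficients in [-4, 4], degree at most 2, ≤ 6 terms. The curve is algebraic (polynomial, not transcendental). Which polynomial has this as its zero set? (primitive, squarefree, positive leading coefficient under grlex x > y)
2*x*y + y^2 + x - 3*y - 2

1. Degree: a generic line meets the curve in up to 2 points, so deg p = 2.
2. Observable constraints: it crosses the x-axis at the gridline x = 2.
3. Solving for integer coefficients yields p as stated.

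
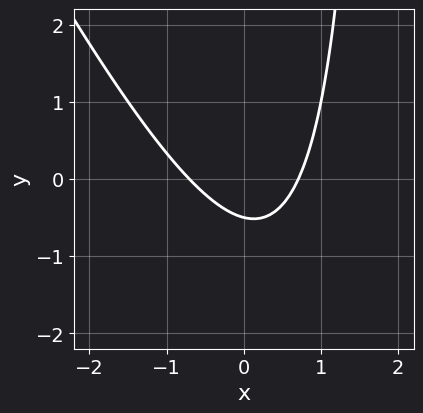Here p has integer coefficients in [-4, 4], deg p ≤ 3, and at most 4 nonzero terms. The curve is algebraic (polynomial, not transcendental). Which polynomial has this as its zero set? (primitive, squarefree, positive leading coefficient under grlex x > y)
2*x^2 + x*y - 2*y - 1

First, deg p = 2.
Finally, putting this together gives p.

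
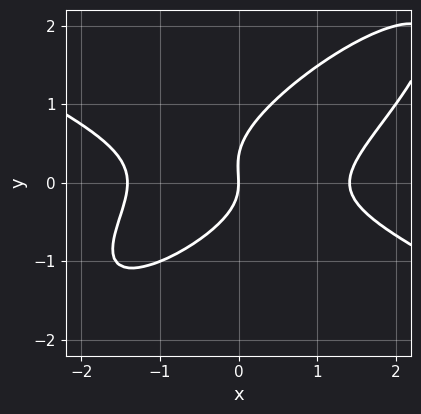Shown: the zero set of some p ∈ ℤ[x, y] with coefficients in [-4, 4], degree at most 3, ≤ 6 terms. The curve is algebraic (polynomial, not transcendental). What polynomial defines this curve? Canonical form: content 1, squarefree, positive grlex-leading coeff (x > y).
x^3 - 3*x*y^2 + 3*y^3 - y^2 - 2*x

(a) deg p = 3.
(b) Observable constraints: one y-axis crossing is at y = 0; it meets the x-axis at x = 0 (among the integer gridlines).
(c) Putting this together gives p.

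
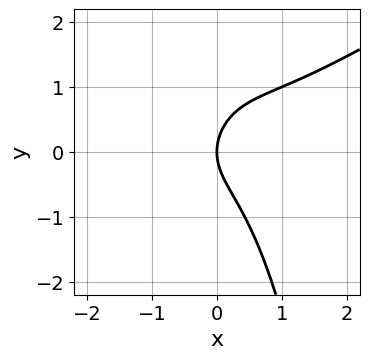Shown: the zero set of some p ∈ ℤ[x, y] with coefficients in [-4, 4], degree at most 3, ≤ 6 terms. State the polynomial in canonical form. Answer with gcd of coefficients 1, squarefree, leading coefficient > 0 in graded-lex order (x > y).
2*x^3 - 3*x^2*y - 2*y^2 + 3*x

First, deg p = 3. No degree-2 curve has this shape.
Then, from the visible intercepts: it crosses the y-axis at the gridline y = 0; one x-axis crossing is at x = 0.
Finally, matching integer coefficients to the picture gives p.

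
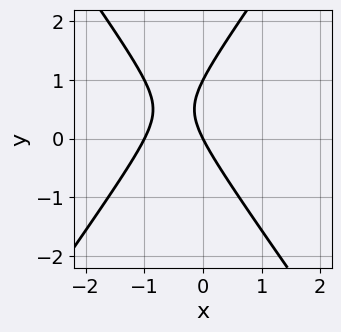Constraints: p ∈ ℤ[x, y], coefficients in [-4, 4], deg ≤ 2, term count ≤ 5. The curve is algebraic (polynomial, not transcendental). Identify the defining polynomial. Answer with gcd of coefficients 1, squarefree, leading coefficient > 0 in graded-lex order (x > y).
(a) Degree: no degree-1 curve has this shape, so deg p = 2.
(b) Reading off the gridlines: the x-axis gridline crossings are at x ∈ {-1, 0}; among the integer gridlines, it crosses the y-axis at y ∈ {0, 1}.
(c) Fitting integer coefficients to these (and the overall shape) gives p.

2*x^2 - y^2 + 2*x + y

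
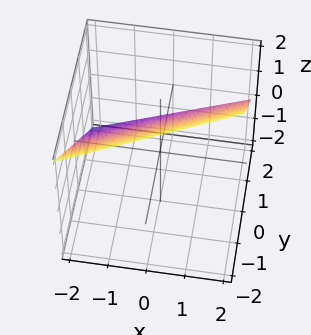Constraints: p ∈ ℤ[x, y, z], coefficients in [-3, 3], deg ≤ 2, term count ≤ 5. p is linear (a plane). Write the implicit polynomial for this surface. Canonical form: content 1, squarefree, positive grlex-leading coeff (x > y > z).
1. Degree: the surface is flat (a plane), so deg p = 1.
2. From the visible intercepts: it meets the y-axis at y = 1 (among the integer gridlines); it crosses the x-axis at the gridline x = -2; it crosses the z-axis at the gridline z = 1.
3. Assembling these constraints gives the stated polynomial.

x - 2*y - 2*z + 2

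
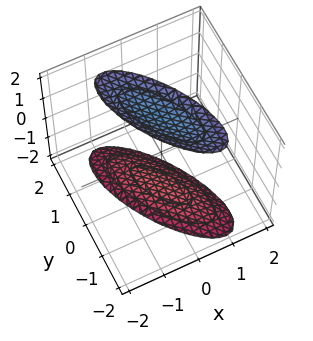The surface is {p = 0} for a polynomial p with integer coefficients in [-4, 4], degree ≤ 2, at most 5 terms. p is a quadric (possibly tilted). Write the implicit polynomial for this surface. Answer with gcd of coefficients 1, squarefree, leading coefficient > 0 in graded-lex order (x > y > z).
1. The picture has 2 separate pieces. They look like related sheets of one shape, so recover p as a whole.
2. Degree: no degree-1 surface has this shape, so deg p = 2.
3. Reading off the gridlines: the surface avoids every integer x-axis point in the box; it misses every integer gridline on the y-axis.
4. The integer polynomial consistent with all of this is the stated p.

2*x^2 + 2*x*y + y^2 - z^2 + 3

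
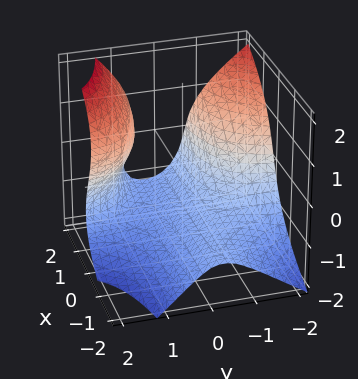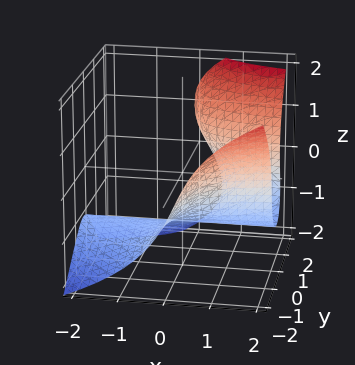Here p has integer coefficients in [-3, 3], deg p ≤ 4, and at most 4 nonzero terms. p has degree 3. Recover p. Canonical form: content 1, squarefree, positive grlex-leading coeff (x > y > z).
3*x*y^2 - 2*z^3 + 3*y*z - 3

First, degree: no degree-2 surface has this shape, so deg p = 3.
Then, against the integer gridlines: the surface avoids every integer x-axis point in the box; no y-intercept at any integer in the box.
Finally, these observations pin down the coefficients.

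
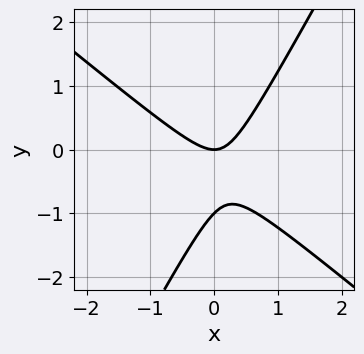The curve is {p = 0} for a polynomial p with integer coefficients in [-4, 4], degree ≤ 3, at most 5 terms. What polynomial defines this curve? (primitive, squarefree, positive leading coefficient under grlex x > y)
First, degree: no degree-1 curve has this shape, so deg p = 2.
Then, from the visible intercepts: it crosses the x-axis at the gridline x = 0; among the integer gridlines, it crosses the y-axis at y ∈ {-1, 0}.
Finally, putting this together gives p.

3*x^2 + 2*x*y - 2*y^2 - 2*y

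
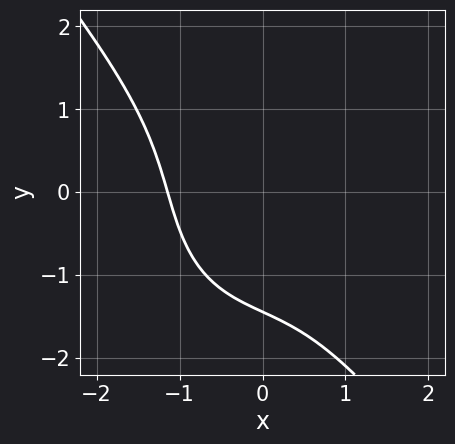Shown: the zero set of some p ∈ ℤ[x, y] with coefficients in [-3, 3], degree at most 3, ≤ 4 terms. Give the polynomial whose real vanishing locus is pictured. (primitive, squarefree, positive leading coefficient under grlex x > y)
2*x^3 + y^3 - 2*x*y + 3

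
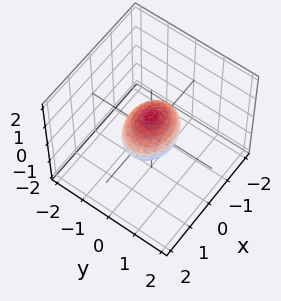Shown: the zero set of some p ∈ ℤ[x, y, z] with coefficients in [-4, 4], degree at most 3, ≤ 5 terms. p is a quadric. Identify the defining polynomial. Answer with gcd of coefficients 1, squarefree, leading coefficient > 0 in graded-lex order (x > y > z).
deg p = 2. A closed, bounded, convex surface; a quadric.
Symmetries: the z ↦ −z reflection is a symmetry, so z appears only in even powers; it's symmetric under x → −x, forcing even powers of x; it's symmetric under y → −y, forcing even powers of y.
Against the integer gridlines: the x-axis gridline crossings are at x ∈ {-1, 1}.
Fitting integer coefficients to these (and the overall shape) gives p.

2*x^2 + 3*y^2 + 3*z^2 - 2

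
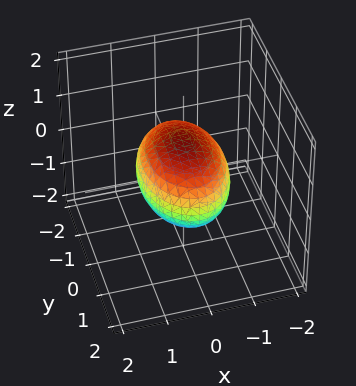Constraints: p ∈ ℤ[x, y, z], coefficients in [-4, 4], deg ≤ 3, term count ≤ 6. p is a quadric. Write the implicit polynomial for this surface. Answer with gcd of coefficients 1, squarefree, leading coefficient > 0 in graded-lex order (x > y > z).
First, the degree is 2 — bounded and convex; a quadric.
Next, symmetries: the z ↦ −z reflection is a symmetry, so z appears only in even powers; mirror symmetry x ↦ −x ⇒ only even powers of x; it's symmetric under y → −y, forcing even powers of y.
Next, from the visible intercepts: the z-axis gridline crossings are at z ∈ {-1, 1}; the x-axis gridline crossings are at x ∈ {-1, 1}.
Finally, solving for integer coefficients yields p as stated.

2*x^2 + y^2 + 2*z^2 - 2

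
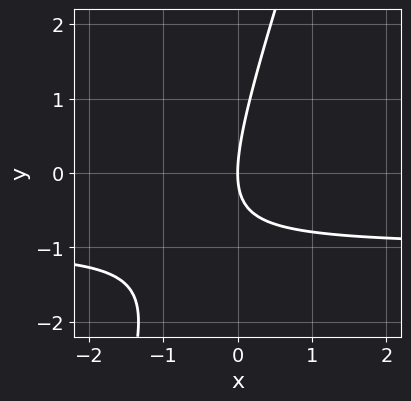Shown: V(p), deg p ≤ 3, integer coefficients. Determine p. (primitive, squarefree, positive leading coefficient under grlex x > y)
1. The degree is 2 — no degree-1 curve has this shape.
2. Checking where it meets the axes: it crosses the x-axis at the gridline x = 0; one y-axis crossing is at y = 0.
3. Matching integer coefficients to the picture gives p.

3*x*y - y^2 + 3*x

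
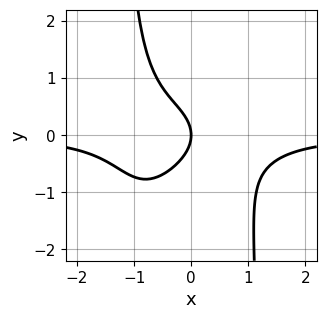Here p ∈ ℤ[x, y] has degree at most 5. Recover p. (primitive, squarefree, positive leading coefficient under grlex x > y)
2*x^3*y - x^2*y^2 + 2*y^2 + 2*x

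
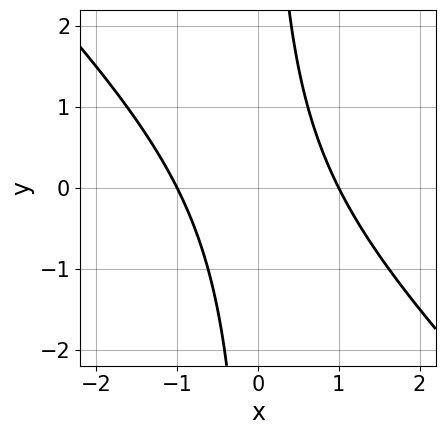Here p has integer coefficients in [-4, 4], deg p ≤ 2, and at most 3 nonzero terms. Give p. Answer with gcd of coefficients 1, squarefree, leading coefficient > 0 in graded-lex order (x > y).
x^2 + x*y - 1

Degree: the shape is more complex than any degree-1 curve, so deg p = 2.
Against the integer gridlines: among the integer gridlines, it crosses the x-axis at x ∈ {-1, 1}; no y-intercept at any integer in the box.
The integer polynomial consistent with all of this is the stated p.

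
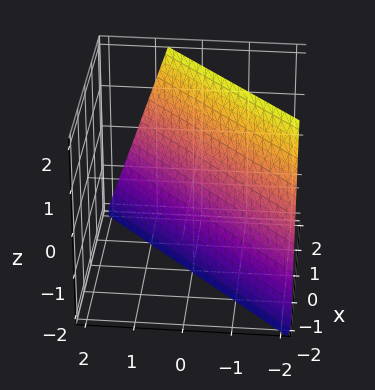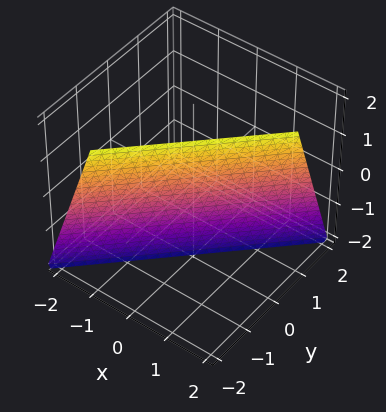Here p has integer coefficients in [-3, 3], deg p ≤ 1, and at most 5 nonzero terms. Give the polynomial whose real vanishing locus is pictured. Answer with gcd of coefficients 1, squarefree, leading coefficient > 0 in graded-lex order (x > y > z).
The degree is 1 — the surface is flat (a plane).
From the visible intercepts: it meets the z-axis at z = -2 (among the integer gridlines).
Fitting integer coefficients to these (and the overall shape) gives p.

3*x - 3*y - z - 2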